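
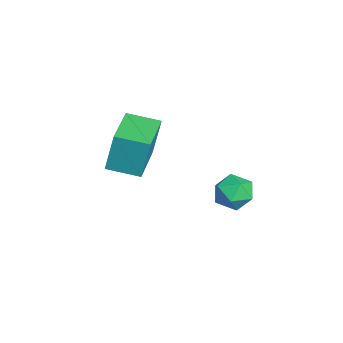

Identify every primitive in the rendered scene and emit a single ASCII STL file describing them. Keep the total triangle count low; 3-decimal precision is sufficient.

solid 
facet normal 0.035 0.995 -0.091
outer loop
vertex 3.828 2.427 -1.116
vertex 3.752 2.499 -0.355
vertex 4.451 2.446 -0.668
endloop
endfacet
facet normal 0.415 0.678 -0.606
outer loop
vertex 3.828 2.427 -1.116
vertex 4.451 2.446 -0.668
vertex 4.412 1.948 -1.252
endloop
endfacet
facet normal -0.024 0.246 -0.969
outer loop
vertex 3.828 2.427 -1.116
vertex 4.412 1.948 -1.252
vertex 3.689 1.694 -1.299
endloop
endfacet
facet normal -0.673 0.297 -0.677
outer loop
vertex 3.828 2.427 -1.116
vertex 3.689 1.694 -1.299
vertex 3.282 2.035 -0.745
endloop
endfacet
facet normal -0.637 0.759 -0.135
outer loop
vertex 3.828 2.427 -1.116
vertex 3.282 2.035 -0.745
vertex 3.752 2.499 -0.355
endloop
endfacet
facet normal 0.915 0.275 -0.296
outer loop
vertex 4.412 1.948 -1.252
vertex 4.451 2.446 -0.668
vertex 4.698 1.725 -0.575
endloop
endfacet
facet normal 0.300 0.788 0.537
outer loop
vertex 4.451 2.446 -0.668
vertex 3.752 2.499 -0.355
vertex 4.291 2.066 -0.021
endloop
endfacet
facet normal -0.787 0.405 0.466
outer loop
vertex 3.752 2.499 -0.355
vertex 3.282 2.035 -0.745
vertex 3.568 1.812 -0.068
endloop
endfacet
facet normal -0.845 -0.342 -0.410
outer loop
vertex 3.282 2.035 -0.745
vertex 3.689 1.694 -1.299
vertex 3.529 1.314 -0.652
endloop
endfacet
facet normal 0.206 -0.424 -0.882
outer loop
vertex 3.689 1.694 -1.299
vertex 4.412 1.948 -1.252
vertex 4.228 1.261 -0.965
endloop
endfacet
facet normal 0.673 -0.297 0.677
outer loop
vertex 4.152 1.333 -0.204
vertex 4.698 1.725 -0.575
vertex 4.291 2.066 -0.021
endloop
endfacet
facet normal 0.024 -0.246 0.969
outer loop
vertex 4.152 1.333 -0.204
vertex 4.291 2.066 -0.021
vertex 3.568 1.812 -0.068
endloop
endfacet
facet normal -0.415 -0.678 0.606
outer loop
vertex 4.152 1.333 -0.204
vertex 3.568 1.812 -0.068
vertex 3.529 1.314 -0.652
endloop
endfacet
facet normal -0.035 -0.995 0.091
outer loop
vertex 4.152 1.333 -0.204
vertex 3.529 1.314 -0.652
vertex 4.228 1.261 -0.965
endloop
endfacet
facet normal 0.637 -0.759 0.135
outer loop
vertex 4.152 1.333 -0.204
vertex 4.228 1.261 -0.965
vertex 4.698 1.725 -0.575
endloop
endfacet
facet normal 0.845 0.342 0.410
outer loop
vertex 4.291 2.066 -0.021
vertex 4.698 1.725 -0.575
vertex 4.451 2.446 -0.668
endloop
endfacet
facet normal -0.206 0.424 0.882
outer loop
vertex 3.568 1.812 -0.068
vertex 4.291 2.066 -0.021
vertex 3.752 2.499 -0.355
endloop
endfacet
facet normal -0.915 -0.275 0.296
outer loop
vertex 3.529 1.314 -0.652
vertex 3.568 1.812 -0.068
vertex 3.282 2.035 -0.745
endloop
endfacet
facet normal -0.300 -0.788 -0.537
outer loop
vertex 4.228 1.261 -0.965
vertex 3.529 1.314 -0.652
vertex 3.689 1.694 -1.299
endloop
endfacet
facet normal 0.787 -0.405 -0.466
outer loop
vertex 4.698 1.725 -0.575
vertex 4.228 1.261 -0.965
vertex 4.412 1.948 -1.252
endloop
endfacet
facet normal -0.970 0.228 -0.085
outer loop
vertex -0.946 -1.491 -0.068
vertex -0.636 -0.262 -0.307
vertex -0.883 -1.817 -1.664
endloop
endfacet
facet normal -0.240 -0.953 0.185
outer loop
vertex 1.076 -2.278 -1.493
vertex -0.946 -1.491 -0.068
vertex -0.883 -1.817 -1.664
endloop
endfacet
facet normal -0.970 0.228 -0.085
outer loop
vertex -0.883 -1.817 -1.664
vertex -0.636 -0.262 -0.307
vertex -0.573 -0.588 -1.903
endloop
endfacet
facet normal 0.038 -0.200 -0.979
outer loop
vertex -0.573 -0.588 -1.903
vertex 1.076 -2.278 -1.493
vertex -0.883 -1.817 -1.664
endloop
endfacet
facet normal -0.038 0.200 0.979
outer loop
vertex -0.946 -1.491 -0.068
vertex 1.323 -0.723 -0.136
vertex -0.636 -0.262 -0.307
endloop
endfacet
facet normal -0.240 -0.953 0.185
outer loop
vertex 1.013 -1.952 0.103
vertex -0.946 -1.491 -0.068
vertex 1.076 -2.278 -1.493
endloop
endfacet
facet normal -0.038 0.200 0.979
outer loop
vertex 1.013 -1.952 0.103
vertex 1.323 -0.723 -0.136
vertex -0.946 -1.491 -0.068
endloop
endfacet
facet normal 0.240 0.953 -0.185
outer loop
vertex -0.636 -0.262 -0.307
vertex 1.323 -0.723 -0.136
vertex -0.573 -0.588 -1.903
endloop
endfacet
facet normal 0.038 -0.200 -0.979
outer loop
vertex 1.386 -1.049 -1.732
vertex 1.076 -2.278 -1.493
vertex -0.573 -0.588 -1.903
endloop
endfacet
facet normal 0.240 0.953 -0.185
outer loop
vertex -0.573 -0.588 -1.903
vertex 1.323 -0.723 -0.136
vertex 1.386 -1.049 -1.732
endloop
endfacet
facet normal 0.970 -0.228 0.085
outer loop
vertex 1.386 -1.049 -1.732
vertex 1.013 -1.952 0.103
vertex 1.076 -2.278 -1.493
endloop
endfacet
facet normal 0.970 -0.228 0.085
outer loop
vertex 1.323 -0.723 -0.136
vertex 1.013 -1.952 0.103
vertex 1.386 -1.049 -1.732
endloop
endfacet

endsolid


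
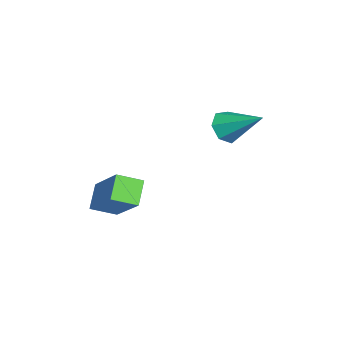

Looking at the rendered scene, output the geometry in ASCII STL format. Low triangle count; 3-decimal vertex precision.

solid 
facet normal -0.385 -0.745 -0.545
outer loop
vertex -1.412 3.015 1.16
vertex -1.787 3.394 0.907
vertex -1.245 3.241 0.733
endloop
endfacet
facet normal 0.943 -0.211 0.257
outer loop
vertex -1.412 3.015 1.16
vertex -1.245 3.241 0.733
vertex -1.233 4.466 1.693
endloop
endfacet
facet normal -0.385 -0.745 -0.545
outer loop
vertex -1.245 3.241 0.733
vertex -1.787 3.394 0.907
vertex -1.486 3.582 0.437
endloop
endfacet
facet normal 0.878 0.290 -0.381
outer loop
vertex -1.245 3.241 0.733
vertex -1.486 3.582 0.437
vertex -1.233 4.466 1.693
endloop
endfacet
facet normal -0.386 -0.745 -0.545
outer loop
vertex -1.486 3.582 0.437
vertex -1.787 3.394 0.907
vertex -1.954 3.782 0.495
endloop
endfacet
facet normal 0.254 0.766 -0.590
outer loop
vertex -1.486 3.582 0.437
vertex -1.954 3.782 0.495
vertex -1.233 4.466 1.693
endloop
endfacet
facet normal -0.386 -0.745 -0.545
outer loop
vertex -1.954 3.782 0.495
vertex -1.787 3.394 0.907
vertex -2.296 3.689 0.864
endloop
endfacet
facet normal -0.463 0.860 -0.212
outer loop
vertex -1.954 3.782 0.495
vertex -2.296 3.689 0.864
vertex -1.233 4.466 1.693
endloop
endfacet
facet normal -0.385 -0.745 -0.545
outer loop
vertex -2.296 3.689 0.864
vertex -1.787 3.394 0.907
vertex -2.256 3.374 1.266
endloop
endfacet
facet normal -0.729 0.501 0.465
outer loop
vertex -2.296 3.689 0.864
vertex -2.256 3.374 1.266
vertex -1.233 4.466 1.693
endloop
endfacet
facet normal -0.386 -0.744 -0.545
outer loop
vertex -2.256 3.374 1.266
vertex -1.787 3.394 0.907
vertex -1.862 3.074 1.397
endloop
endfacet
facet normal -0.345 -0.044 0.938
outer loop
vertex -2.256 3.374 1.266
vertex -1.862 3.074 1.397
vertex -1.233 4.466 1.693
endloop
endfacet
facet normal -0.385 -0.745 -0.545
outer loop
vertex -1.862 3.074 1.397
vertex -1.787 3.394 0.907
vertex -1.412 3.015 1.16
endloop
endfacet
facet normal 0.398 -0.359 0.844
outer loop
vertex -1.862 3.074 1.397
vertex -1.412 3.015 1.16
vertex -1.233 4.466 1.693
endloop
endfacet
facet normal -0.597 -0.463 -0.655
outer loop
vertex -0.521 -0.154 -0.995
vertex -0.741 0.58 -1.313
vertex 0.153 -0.203 -1.575
endloop
endfacet
facet normal 0.266 -0.885 0.383
outer loop
vertex 1.161 0.58 -0.467
vertex -0.521 -0.154 -0.995
vertex 0.153 -0.203 -1.575
endloop
endfacet
facet normal -0.597 -0.462 -0.656
outer loop
vertex 0.153 -0.203 -1.575
vertex -0.741 0.58 -1.313
vertex -0.067 0.532 -1.893
endloop
endfacet
facet normal 0.758 -0.055 -0.651
outer loop
vertex -0.067 0.532 -1.893
vertex 1.161 0.58 -0.467
vertex 0.153 -0.203 -1.575
endloop
endfacet
facet normal -0.758 0.055 0.650
outer loop
vertex -0.521 -0.154 -0.995
vertex 0.267 1.363 -0.205
vertex -0.741 0.58 -1.313
endloop
endfacet
facet normal 0.266 -0.885 0.382
outer loop
vertex 0.487 0.628 0.113
vertex -0.521 -0.154 -0.995
vertex 1.161 0.58 -0.467
endloop
endfacet
facet normal -0.758 0.055 0.651
outer loop
vertex 0.487 0.628 0.113
vertex 0.267 1.363 -0.205
vertex -0.521 -0.154 -0.995
endloop
endfacet
facet normal -0.266 0.885 -0.383
outer loop
vertex -0.741 0.58 -1.313
vertex 0.267 1.363 -0.205
vertex -0.067 0.532 -1.893
endloop
endfacet
facet normal 0.758 -0.055 -0.651
outer loop
vertex 0.941 1.314 -0.785
vertex 1.161 0.58 -0.467
vertex -0.067 0.532 -1.893
endloop
endfacet
facet normal -0.265 0.885 -0.383
outer loop
vertex -0.067 0.532 -1.893
vertex 0.267 1.363 -0.205
vertex 0.941 1.314 -0.785
endloop
endfacet
facet normal 0.597 0.463 0.655
outer loop
vertex 0.941 1.314 -0.785
vertex 0.487 0.628 0.113
vertex 1.161 0.58 -0.467
endloop
endfacet
facet normal 0.597 0.462 0.655
outer loop
vertex 0.267 1.363 -0.205
vertex 0.487 0.628 0.113
vertex 0.941 1.314 -0.785
endloop
endfacet

endsolid


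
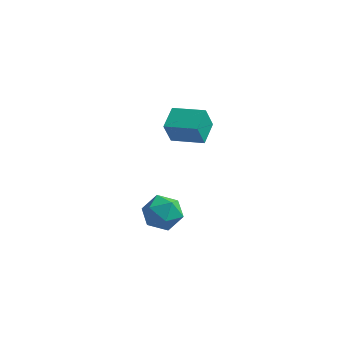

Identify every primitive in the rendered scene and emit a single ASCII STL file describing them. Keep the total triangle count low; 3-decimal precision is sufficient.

solid 
facet normal -0.985 0.043 -0.169
outer loop
vertex 1.064 2.295 -0.888
vertex 1.046 3.817 -0.395
vertex 1.335 2.771 -2.348
endloop
endfacet
facet normal 0.011 -0.951 -0.308
outer loop
vertex 3.334 2.683 -2.005
vertex 1.064 2.295 -0.888
vertex 1.335 2.771 -2.348
endloop
endfacet
facet normal -0.985 0.044 -0.169
outer loop
vertex 1.335 2.771 -2.348
vertex 1.046 3.817 -0.395
vertex 1.318 4.293 -1.855
endloop
endfacet
facet normal 0.174 0.305 -0.936
outer loop
vertex 1.318 4.293 -1.855
vertex 3.334 2.683 -2.005
vertex 1.335 2.771 -2.348
endloop
endfacet
facet normal -0.174 -0.305 0.936
outer loop
vertex 1.064 2.295 -0.888
vertex 3.045 3.729 -0.052
vertex 1.046 3.817 -0.395
endloop
endfacet
facet normal 0.011 -0.951 -0.308
outer loop
vertex 3.062 2.207 -0.545
vertex 1.064 2.295 -0.888
vertex 3.334 2.683 -2.005
endloop
endfacet
facet normal -0.174 -0.305 0.936
outer loop
vertex 3.062 2.207 -0.545
vertex 3.045 3.729 -0.052
vertex 1.064 2.295 -0.888
endloop
endfacet
facet normal -0.011 0.951 0.308
outer loop
vertex 1.046 3.817 -0.395
vertex 3.045 3.729 -0.052
vertex 1.318 4.293 -1.855
endloop
endfacet
facet normal 0.174 0.305 -0.936
outer loop
vertex 3.316 4.205 -1.512
vertex 3.334 2.683 -2.005
vertex 1.318 4.293 -1.855
endloop
endfacet
facet normal -0.011 0.951 0.308
outer loop
vertex 1.318 4.293 -1.855
vertex 3.045 3.729 -0.052
vertex 3.316 4.205 -1.512
endloop
endfacet
facet normal 0.985 -0.043 0.169
outer loop
vertex 3.316 4.205 -1.512
vertex 3.062 2.207 -0.545
vertex 3.334 2.683 -2.005
endloop
endfacet
facet normal 0.985 -0.044 0.169
outer loop
vertex 3.045 3.729 -0.052
vertex 3.062 2.207 -0.545
vertex 3.316 4.205 -1.512
endloop
endfacet
facet normal 0.176 0.953 -0.245
outer loop
vertex 3.638 -3.103 -3.758
vertex 2.61 -2.768 -3.194
vertex 3.66 -2.803 -2.575
endloop
endfacet
facet normal 0.787 0.594 -0.165
outer loop
vertex 3.638 -3.103 -3.758
vertex 3.66 -2.803 -2.575
vertex 4.3 -3.762 -2.974
endloop
endfacet
facet normal 0.782 0.045 -0.622
outer loop
vertex 3.638 -3.103 -3.758
vertex 4.3 -3.762 -2.974
vertex 3.644 -4.32 -3.838
endloop
endfacet
facet normal 0.167 0.065 -0.984
outer loop
vertex 3.638 -3.103 -3.758
vertex 3.644 -4.32 -3.838
vertex 2.6 -3.705 -3.974
endloop
endfacet
facet normal -0.208 0.627 -0.751
outer loop
vertex 3.638 -3.103 -3.758
vertex 2.6 -3.705 -3.974
vertex 2.61 -2.768 -3.194
endloop
endfacet
facet normal 0.803 0.329 0.498
outer loop
vertex 4.3 -3.762 -2.974
vertex 3.66 -2.803 -2.575
vertex 3.68 -3.835 -1.926
endloop
endfacet
facet normal -0.187 0.911 0.368
outer loop
vertex 3.66 -2.803 -2.575
vertex 2.61 -2.768 -3.194
vertex 2.636 -3.22 -2.062
endloop
endfacet
facet normal -0.806 0.383 -0.450
outer loop
vertex 2.61 -2.768 -3.194
vertex 2.6 -3.705 -3.974
vertex 1.98 -3.778 -2.926
endloop
endfacet
facet normal -0.201 -0.524 -0.827
outer loop
vertex 2.6 -3.705 -3.974
vertex 3.644 -4.32 -3.838
vertex 2.62 -4.737 -3.325
endloop
endfacet
facet normal 0.793 -0.559 -0.241
outer loop
vertex 3.644 -4.32 -3.838
vertex 4.3 -3.762 -2.974
vertex 3.67 -4.772 -2.706
endloop
endfacet
facet normal -0.167 -0.065 0.984
outer loop
vertex 2.642 -4.437 -2.142
vertex 3.68 -3.835 -1.926
vertex 2.636 -3.22 -2.062
endloop
endfacet
facet normal -0.782 -0.045 0.622
outer loop
vertex 2.642 -4.437 -2.142
vertex 2.636 -3.22 -2.062
vertex 1.98 -3.778 -2.926
endloop
endfacet
facet normal -0.787 -0.594 0.165
outer loop
vertex 2.642 -4.437 -2.142
vertex 1.98 -3.778 -2.926
vertex 2.62 -4.737 -3.325
endloop
endfacet
facet normal -0.176 -0.953 0.245
outer loop
vertex 2.642 -4.437 -2.142
vertex 2.62 -4.737 -3.325
vertex 3.67 -4.772 -2.706
endloop
endfacet
facet normal 0.208 -0.627 0.751
outer loop
vertex 2.642 -4.437 -2.142
vertex 3.67 -4.772 -2.706
vertex 3.68 -3.835 -1.926
endloop
endfacet
facet normal 0.201 0.524 0.827
outer loop
vertex 2.636 -3.22 -2.062
vertex 3.68 -3.835 -1.926
vertex 3.66 -2.803 -2.575
endloop
endfacet
facet normal -0.793 0.559 0.241
outer loop
vertex 1.98 -3.778 -2.926
vertex 2.636 -3.22 -2.062
vertex 2.61 -2.768 -3.194
endloop
endfacet
facet normal -0.803 -0.329 -0.498
outer loop
vertex 2.62 -4.737 -3.325
vertex 1.98 -3.778 -2.926
vertex 2.6 -3.705 -3.974
endloop
endfacet
facet normal 0.187 -0.911 -0.368
outer loop
vertex 3.67 -4.772 -2.706
vertex 2.62 -4.737 -3.325
vertex 3.644 -4.32 -3.838
endloop
endfacet
facet normal 0.806 -0.383 0.450
outer loop
vertex 3.68 -3.835 -1.926
vertex 3.67 -4.772 -2.706
vertex 4.3 -3.762 -2.974
endloop
endfacet

endsolid


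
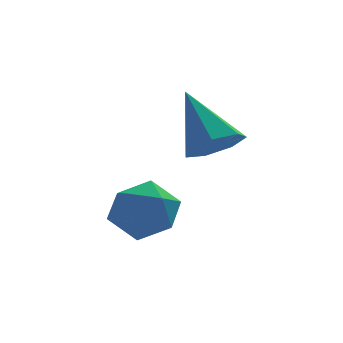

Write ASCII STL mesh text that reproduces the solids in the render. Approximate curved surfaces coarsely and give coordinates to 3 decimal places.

solid 
facet normal 0.249 -0.631 -0.734
outer loop
vertex -1.012 1.222 2.302
vertex -1.491 1.703 1.726
vertex -0.632 1.79 1.943
endloop
endfacet
facet normal 0.688 -0.002 0.725
outer loop
vertex -1.012 1.222 2.302
vertex -0.632 1.79 1.943
vertex -2.009 3.017 3.254
endloop
endfacet
facet normal 0.250 -0.631 -0.735
outer loop
vertex -0.632 1.79 1.943
vertex -1.491 1.703 1.726
vertex -0.898 2.293 1.421
endloop
endfacet
facet normal 0.755 0.620 0.213
outer loop
vertex -0.632 1.79 1.943
vertex -0.898 2.293 1.421
vertex -2.009 3.017 3.254
endloop
endfacet
facet normal 0.250 -0.631 -0.734
outer loop
vertex -0.898 2.293 1.421
vertex -1.491 1.703 1.726
vertex -1.611 2.351 1.128
endloop
endfacet
facet normal 0.185 0.947 -0.262
outer loop
vertex -0.898 2.293 1.421
vertex -1.611 2.351 1.128
vertex -2.009 3.017 3.254
endloop
endfacet
facet normal 0.249 -0.632 -0.734
outer loop
vertex -1.611 2.351 1.128
vertex -1.491 1.703 1.726
vertex -2.233 1.922 1.286
endloop
endfacet
facet normal -0.591 0.732 -0.340
outer loop
vertex -1.611 2.351 1.128
vertex -2.233 1.922 1.286
vertex -2.009 3.017 3.254
endloop
endfacet
facet normal 0.249 -0.632 -0.734
outer loop
vertex -2.233 1.922 1.286
vertex -1.491 1.703 1.726
vertex -2.296 1.328 1.776
endloop
endfacet
facet normal -0.990 0.136 0.037
outer loop
vertex -2.233 1.922 1.286
vertex -2.296 1.328 1.776
vertex -2.009 3.017 3.254
endloop
endfacet
facet normal 0.249 -0.631 -0.734
outer loop
vertex -2.296 1.328 1.776
vertex -1.491 1.703 1.726
vertex -1.753 1.016 2.228
endloop
endfacet
facet normal -0.711 -0.391 0.585
outer loop
vertex -2.296 1.328 1.776
vertex -1.753 1.016 2.228
vertex -2.009 3.017 3.254
endloop
endfacet
facet normal 0.249 -0.632 -0.734
outer loop
vertex -1.753 1.016 2.228
vertex -1.491 1.703 1.726
vertex -1.012 1.222 2.302
endloop
endfacet
facet normal 0.037 -0.452 0.891
outer loop
vertex -1.753 1.016 2.228
vertex -1.012 1.222 2.302
vertex -2.009 3.017 3.254
endloop
endfacet
facet normal -0.900 0.206 0.383
outer loop
vertex -4.469 1.115 -0.401
vertex -4.095 0.948 0.567
vertex -4.053 1.911 0.147
endloop
endfacet
facet normal -0.792 0.568 -0.224
outer loop
vertex -4.469 1.115 -0.401
vertex -4.053 1.911 0.147
vertex -3.837 1.808 -0.878
endloop
endfacet
facet normal -0.664 0.095 -0.742
outer loop
vertex -4.469 1.115 -0.401
vertex -3.837 1.808 -0.878
vertex -3.747 0.783 -1.09
endloop
endfacet
facet normal -0.692 -0.559 -0.456
outer loop
vertex -4.469 1.115 -0.401
vertex -3.747 0.783 -1.09
vertex -3.906 0.251 -0.197
endloop
endfacet
facet normal -0.838 -0.490 0.239
outer loop
vertex -4.469 1.115 -0.401
vertex -3.906 0.251 -0.197
vertex -4.095 0.948 0.567
endloop
endfacet
facet normal -0.207 0.968 -0.141
outer loop
vertex -3.837 1.808 -0.878
vertex -4.053 1.911 0.147
vertex -3.074 2.069 -0.203
endloop
endfacet
facet normal -0.382 0.383 0.841
outer loop
vertex -4.053 1.911 0.147
vertex -4.095 0.948 0.567
vertex -3.233 1.537 0.69
endloop
endfacet
facet normal -0.283 -0.742 0.607
outer loop
vertex -4.095 0.948 0.567
vertex -3.906 0.251 -0.197
vertex -3.143 0.512 0.478
endloop
endfacet
facet normal -0.047 -0.854 -0.517
outer loop
vertex -3.906 0.251 -0.197
vertex -3.747 0.783 -1.09
vertex -2.927 0.409 -0.547
endloop
endfacet
facet normal 0.001 0.203 -0.979
outer loop
vertex -3.747 0.783 -1.09
vertex -3.837 1.808 -0.878
vertex -2.885 1.372 -0.967
endloop
endfacet
facet normal 0.692 0.559 0.456
outer loop
vertex -2.511 1.205 0.001
vertex -3.074 2.069 -0.203
vertex -3.233 1.537 0.69
endloop
endfacet
facet normal 0.664 -0.095 0.742
outer loop
vertex -2.511 1.205 0.001
vertex -3.233 1.537 0.69
vertex -3.143 0.512 0.478
endloop
endfacet
facet normal 0.792 -0.568 0.224
outer loop
vertex -2.511 1.205 0.001
vertex -3.143 0.512 0.478
vertex -2.927 0.409 -0.547
endloop
endfacet
facet normal 0.900 -0.206 -0.383
outer loop
vertex -2.511 1.205 0.001
vertex -2.927 0.409 -0.547
vertex -2.885 1.372 -0.967
endloop
endfacet
facet normal 0.838 0.490 -0.239
outer loop
vertex -2.511 1.205 0.001
vertex -2.885 1.372 -0.967
vertex -3.074 2.069 -0.203
endloop
endfacet
facet normal 0.047 0.854 0.517
outer loop
vertex -3.233 1.537 0.69
vertex -3.074 2.069 -0.203
vertex -4.053 1.911 0.147
endloop
endfacet
facet normal -0.001 -0.203 0.979
outer loop
vertex -3.143 0.512 0.478
vertex -3.233 1.537 0.69
vertex -4.095 0.948 0.567
endloop
endfacet
facet normal 0.207 -0.968 0.141
outer loop
vertex -2.927 0.409 -0.547
vertex -3.143 0.512 0.478
vertex -3.906 0.251 -0.197
endloop
endfacet
facet normal 0.382 -0.383 -0.841
outer loop
vertex -2.885 1.372 -0.967
vertex -2.927 0.409 -0.547
vertex -3.747 0.783 -1.09
endloop
endfacet
facet normal 0.283 0.742 -0.607
outer loop
vertex -3.074 2.069 -0.203
vertex -2.885 1.372 -0.967
vertex -3.837 1.808 -0.878
endloop
endfacet

endsolid


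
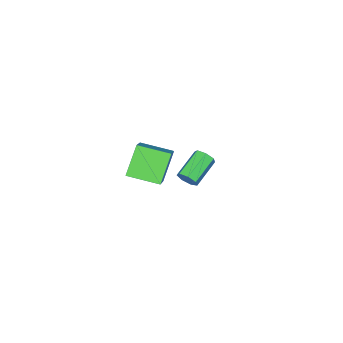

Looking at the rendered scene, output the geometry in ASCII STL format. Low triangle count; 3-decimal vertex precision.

solid 
facet normal -0.669 -0.433 -0.604
outer loop
vertex 2.2 2.232 1.655
vertex 1.53 3.716 1.333
vertex 3.293 2.432 0.302
endloop
endfacet
facet normal 0.404 -0.894 0.194
outer loop
vertex 4.67 3.324 1.547
vertex 2.2 2.232 1.655
vertex 3.293 2.432 0.302
endloop
endfacet
facet normal -0.669 -0.433 -0.604
outer loop
vertex 3.293 2.432 0.302
vertex 1.53 3.716 1.333
vertex 2.622 3.916 -0.02
endloop
endfacet
facet normal 0.624 0.115 -0.773
outer loop
vertex 2.622 3.916 -0.02
vertex 4.67 3.324 1.547
vertex 3.293 2.432 0.302
endloop
endfacet
facet normal -0.625 -0.114 0.773
outer loop
vertex 2.2 2.232 1.655
vertex 2.907 4.608 2.578
vertex 1.53 3.716 1.333
endloop
endfacet
facet normal 0.404 -0.894 0.194
outer loop
vertex 3.578 3.124 2.9
vertex 2.2 2.232 1.655
vertex 4.67 3.324 1.547
endloop
endfacet
facet normal -0.624 -0.115 0.773
outer loop
vertex 3.578 3.124 2.9
vertex 2.907 4.608 2.578
vertex 2.2 2.232 1.655
endloop
endfacet
facet normal -0.404 0.894 -0.194
outer loop
vertex 1.53 3.716 1.333
vertex 2.907 4.608 2.578
vertex 2.622 3.916 -0.02
endloop
endfacet
facet normal 0.624 0.114 -0.773
outer loop
vertex 4.0 4.808 1.225
vertex 4.67 3.324 1.547
vertex 2.622 3.916 -0.02
endloop
endfacet
facet normal -0.404 0.894 -0.194
outer loop
vertex 2.622 3.916 -0.02
vertex 2.907 4.608 2.578
vertex 4.0 4.808 1.225
endloop
endfacet
facet normal 0.669 0.433 0.604
outer loop
vertex 4.0 4.808 1.225
vertex 3.578 3.124 2.9
vertex 4.67 3.324 1.547
endloop
endfacet
facet normal 0.669 0.433 0.604
outer loop
vertex 2.907 4.608 2.578
vertex 3.578 3.124 2.9
vertex 4.0 4.808 1.225
endloop
endfacet
facet normal 0.905 0.033 -0.423
outer loop
vertex -1.288 2.454 -3.357
vertex -1.521 2.227 -3.873
vertex -1.464 2.811 -3.706
endloop
endfacet
facet normal 0.264 0.738 0.621
outer loop
vertex -1.288 2.454 -3.357
vertex -1.464 2.811 -3.706
vertex -2.847 2.4 -2.631
endloop
endfacet
facet normal 0.264 0.737 0.622
outer loop
vertex -2.847 2.4 -2.631
vertex -1.464 2.811 -3.706
vertex -3.022 2.757 -2.98
endloop
endfacet
facet normal -0.906 -0.032 0.422
outer loop
vertex -2.847 2.4 -2.631
vertex -3.022 2.757 -2.98
vertex -3.079 2.173 -3.147
endloop
endfacet
facet normal 0.906 0.032 -0.422
outer loop
vertex -1.464 2.811 -3.706
vertex -1.521 2.227 -3.873
vertex -1.682 2.728 -4.181
endloop
endfacet
facet normal -0.094 0.987 -0.129
outer loop
vertex -1.464 2.811 -3.706
vertex -1.682 2.728 -4.181
vertex -3.022 2.757 -2.98
endloop
endfacet
facet normal -0.094 0.987 -0.129
outer loop
vertex -3.022 2.757 -2.98
vertex -1.682 2.728 -4.181
vertex -3.24 2.674 -3.455
endloop
endfacet
facet normal -0.906 -0.032 0.422
outer loop
vertex -3.022 2.757 -2.98
vertex -3.24 2.674 -3.455
vertex -3.079 2.173 -3.147
endloop
endfacet
facet normal 0.906 0.032 -0.422
outer loop
vertex -1.682 2.728 -4.181
vertex -1.521 2.227 -3.873
vertex -1.779 2.268 -4.424
endloop
endfacet
facet normal -0.381 0.493 -0.782
outer loop
vertex -1.682 2.728 -4.181
vertex -1.779 2.268 -4.424
vertex -3.24 2.674 -3.455
endloop
endfacet
facet normal -0.381 0.493 -0.782
outer loop
vertex -3.24 2.674 -3.455
vertex -1.779 2.268 -4.424
vertex -3.337 2.214 -3.698
endloop
endfacet
facet normal -0.906 -0.032 0.422
outer loop
vertex -3.24 2.674 -3.455
vertex -3.337 2.214 -3.698
vertex -3.079 2.173 -3.147
endloop
endfacet
facet normal 0.906 0.031 -0.422
outer loop
vertex -1.779 2.268 -4.424
vertex -1.521 2.227 -3.873
vertex -1.682 1.777 -4.252
endloop
endfacet
facet normal -0.381 -0.372 -0.846
outer loop
vertex -1.779 2.268 -4.424
vertex -1.682 1.777 -4.252
vertex -3.337 2.214 -3.698
endloop
endfacet
facet normal -0.381 -0.372 -0.846
outer loop
vertex -3.337 2.214 -3.698
vertex -1.682 1.777 -4.252
vertex -3.24 1.723 -3.526
endloop
endfacet
facet normal -0.906 -0.031 0.422
outer loop
vertex -3.337 2.214 -3.698
vertex -3.24 1.723 -3.526
vertex -3.079 2.173 -3.147
endloop
endfacet
facet normal 0.905 0.032 -0.423
outer loop
vertex -1.682 1.777 -4.252
vertex -1.521 2.227 -3.873
vertex -1.463 1.625 -3.795
endloop
endfacet
facet normal -0.094 -0.957 -0.273
outer loop
vertex -1.682 1.777 -4.252
vertex -1.463 1.625 -3.795
vertex -3.24 1.723 -3.526
endloop
endfacet
facet normal -0.094 -0.957 -0.273
outer loop
vertex -3.24 1.723 -3.526
vertex -1.463 1.625 -3.795
vertex -3.022 1.571 -3.069
endloop
endfacet
facet normal -0.906 -0.031 0.422
outer loop
vertex -3.24 1.723 -3.526
vertex -3.022 1.571 -3.069
vertex -3.079 2.173 -3.147
endloop
endfacet
facet normal 0.906 0.033 -0.422
outer loop
vertex -1.463 1.625 -3.795
vertex -1.521 2.227 -3.873
vertex -1.288 1.926 -3.396
endloop
endfacet
facet normal 0.263 -0.822 0.505
outer loop
vertex -1.463 1.625 -3.795
vertex -1.288 1.926 -3.396
vertex -3.022 1.571 -3.069
endloop
endfacet
facet normal 0.263 -0.822 0.504
outer loop
vertex -3.022 1.571 -3.069
vertex -1.288 1.926 -3.396
vertex -2.846 1.872 -2.67
endloop
endfacet
facet normal -0.906 -0.031 0.423
outer loop
vertex -3.022 1.571 -3.069
vertex -2.846 1.872 -2.67
vertex -3.079 2.173 -3.147
endloop
endfacet
facet normal 0.906 0.031 -0.423
outer loop
vertex -1.288 1.926 -3.396
vertex -1.521 2.227 -3.873
vertex -1.288 2.454 -3.357
endloop
endfacet
facet normal 0.423 -0.067 0.904
outer loop
vertex -1.288 1.926 -3.396
vertex -1.288 2.454 -3.357
vertex -2.846 1.872 -2.67
endloop
endfacet
facet normal 0.423 -0.066 0.904
outer loop
vertex -2.846 1.872 -2.67
vertex -1.288 2.454 -3.357
vertex -2.847 2.4 -2.631
endloop
endfacet
facet normal -0.906 -0.033 0.422
outer loop
vertex -2.846 1.872 -2.67
vertex -2.847 2.4 -2.631
vertex -3.079 2.173 -3.147
endloop
endfacet

endsolid


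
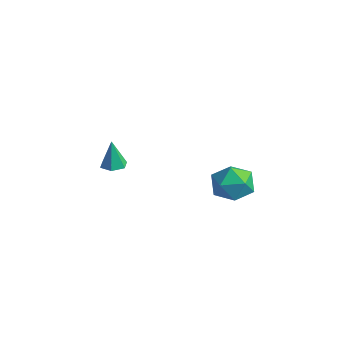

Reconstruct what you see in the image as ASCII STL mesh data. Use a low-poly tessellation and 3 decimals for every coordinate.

solid 
facet normal 0.050 0.027 -0.998
outer loop
vertex -0.577 -1.512 -1.418
vertex -0.988 -1.162 -1.429
vertex -0.481 -0.981 -1.399
endloop
endfacet
facet normal 0.906 -0.178 0.384
outer loop
vertex -0.577 -1.512 -1.418
vertex -0.481 -0.981 -1.399
vertex -1.052 -1.198 -0.151
endloop
endfacet
facet normal 0.050 0.027 -0.998
outer loop
vertex -0.481 -0.981 -1.399
vertex -0.988 -1.162 -1.429
vertex -0.892 -0.631 -1.41
endloop
endfacet
facet normal 0.590 0.705 0.393
outer loop
vertex -0.481 -0.981 -1.399
vertex -0.892 -0.631 -1.41
vertex -1.052 -1.198 -0.151
endloop
endfacet
facet normal 0.049 0.027 -0.998
outer loop
vertex -0.892 -0.631 -1.41
vertex -0.988 -1.162 -1.429
vertex -1.4 -0.813 -1.44
endloop
endfacet
facet normal -0.334 0.875 0.351
outer loop
vertex -0.892 -0.631 -1.41
vertex -1.4 -0.813 -1.44
vertex -1.052 -1.198 -0.151
endloop
endfacet
facet normal 0.049 0.027 -0.998
outer loop
vertex -1.4 -0.813 -1.44
vertex -0.988 -1.162 -1.429
vertex -1.496 -1.344 -1.459
endloop
endfacet
facet normal -0.940 0.159 0.301
outer loop
vertex -1.4 -0.813 -1.44
vertex -1.496 -1.344 -1.459
vertex -1.052 -1.198 -0.151
endloop
endfacet
facet normal 0.049 0.027 -0.998
outer loop
vertex -1.496 -1.344 -1.459
vertex -0.988 -1.162 -1.429
vertex -1.084 -1.693 -1.448
endloop
endfacet
facet normal -0.623 -0.726 0.292
outer loop
vertex -1.496 -1.344 -1.459
vertex -1.084 -1.693 -1.448
vertex -1.052 -1.198 -0.151
endloop
endfacet
facet normal 0.050 0.027 -0.998
outer loop
vertex -1.084 -1.693 -1.448
vertex -0.988 -1.162 -1.429
vertex -0.577 -1.512 -1.418
endloop
endfacet
facet normal 0.299 -0.894 0.334
outer loop
vertex -1.084 -1.693 -1.448
vertex -0.577 -1.512 -1.418
vertex -1.052 -1.198 -0.151
endloop
endfacet
facet normal -0.982 -0.092 0.164
outer loop
vertex 3.169 0.884 -0.87
vertex 3.338 0.365 -0.149
vertex 3.27 1.262 -0.055
endloop
endfacet
facet normal -0.833 0.534 -0.144
outer loop
vertex 3.169 0.884 -0.87
vertex 3.27 1.262 -0.055
vertex 3.644 1.649 -0.782
endloop
endfacet
facet normal -0.505 0.401 -0.764
outer loop
vertex 3.169 0.884 -0.87
vertex 3.644 1.649 -0.782
vertex 3.943 0.991 -1.325
endloop
endfacet
facet normal -0.451 -0.306 -0.839
outer loop
vertex 3.169 0.884 -0.87
vertex 3.943 0.991 -1.325
vertex 3.754 0.198 -0.934
endloop
endfacet
facet normal -0.746 -0.611 -0.265
outer loop
vertex 3.169 0.884 -0.87
vertex 3.754 0.198 -0.934
vertex 3.338 0.365 -0.149
endloop
endfacet
facet normal -0.376 0.884 0.277
outer loop
vertex 3.644 1.649 -0.782
vertex 3.27 1.262 -0.055
vertex 4.106 1.602 -0.006
endloop
endfacet
facet normal -0.617 -0.128 0.776
outer loop
vertex 3.27 1.262 -0.055
vertex 3.338 0.365 -0.149
vertex 3.917 0.809 0.385
endloop
endfacet
facet normal -0.235 -0.969 0.081
outer loop
vertex 3.338 0.365 -0.149
vertex 3.754 0.198 -0.934
vertex 4.216 0.151 -0.158
endloop
endfacet
facet normal 0.243 -0.475 -0.846
outer loop
vertex 3.754 0.198 -0.934
vertex 3.943 0.991 -1.325
vertex 4.59 0.538 -0.885
endloop
endfacet
facet normal 0.156 0.670 -0.726
outer loop
vertex 3.943 0.991 -1.325
vertex 3.644 1.649 -0.782
vertex 4.522 1.435 -0.791
endloop
endfacet
facet normal 0.451 0.306 0.839
outer loop
vertex 4.691 0.916 -0.07
vertex 4.106 1.602 -0.006
vertex 3.917 0.809 0.385
endloop
endfacet
facet normal 0.505 -0.401 0.764
outer loop
vertex 4.691 0.916 -0.07
vertex 3.917 0.809 0.385
vertex 4.216 0.151 -0.158
endloop
endfacet
facet normal 0.833 -0.534 0.144
outer loop
vertex 4.691 0.916 -0.07
vertex 4.216 0.151 -0.158
vertex 4.59 0.538 -0.885
endloop
endfacet
facet normal 0.982 0.092 -0.164
outer loop
vertex 4.691 0.916 -0.07
vertex 4.59 0.538 -0.885
vertex 4.522 1.435 -0.791
endloop
endfacet
facet normal 0.746 0.611 0.265
outer loop
vertex 4.691 0.916 -0.07
vertex 4.522 1.435 -0.791
vertex 4.106 1.602 -0.006
endloop
endfacet
facet normal -0.243 0.475 0.846
outer loop
vertex 3.917 0.809 0.385
vertex 4.106 1.602 -0.006
vertex 3.27 1.262 -0.055
endloop
endfacet
facet normal -0.156 -0.670 0.726
outer loop
vertex 4.216 0.151 -0.158
vertex 3.917 0.809 0.385
vertex 3.338 0.365 -0.149
endloop
endfacet
facet normal 0.376 -0.884 -0.277
outer loop
vertex 4.59 0.538 -0.885
vertex 4.216 0.151 -0.158
vertex 3.754 0.198 -0.934
endloop
endfacet
facet normal 0.617 0.128 -0.776
outer loop
vertex 4.522 1.435 -0.791
vertex 4.59 0.538 -0.885
vertex 3.943 0.991 -1.325
endloop
endfacet
facet normal 0.235 0.969 -0.081
outer loop
vertex 4.106 1.602 -0.006
vertex 4.522 1.435 -0.791
vertex 3.644 1.649 -0.782
endloop
endfacet

endsolid


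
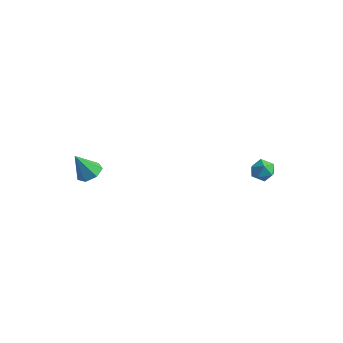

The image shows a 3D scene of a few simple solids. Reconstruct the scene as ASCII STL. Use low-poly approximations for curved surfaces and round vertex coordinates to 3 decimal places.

solid 
facet normal 0.398 0.264 -0.879
outer loop
vertex -3.086 -2.226 -1.741
vertex -3.613 -2.527 -2.07
vertex -3.559 -1.875 -1.85
endloop
endfacet
facet normal 0.263 0.591 0.762
outer loop
vertex -3.086 -2.226 -1.741
vertex -3.559 -1.875 -1.85
vertex -4.167 -2.893 -0.85
endloop
endfacet
facet normal 0.399 0.263 -0.878
outer loop
vertex -3.559 -1.875 -1.85
vertex -3.613 -2.527 -2.07
vertex -4.072 -2.015 -2.125
endloop
endfacet
facet normal -0.461 0.747 0.480
outer loop
vertex -3.559 -1.875 -1.85
vertex -4.072 -2.015 -2.125
vertex -4.167 -2.893 -0.85
endloop
endfacet
facet normal 0.400 0.264 -0.878
outer loop
vertex -4.072 -2.015 -2.125
vertex -3.613 -2.527 -2.07
vertex -4.239 -2.54 -2.359
endloop
endfacet
facet normal -0.960 0.258 0.106
outer loop
vertex -4.072 -2.015 -2.125
vertex -4.239 -2.54 -2.359
vertex -4.167 -2.893 -0.85
endloop
endfacet
facet normal 0.400 0.263 -0.878
outer loop
vertex -4.239 -2.54 -2.359
vertex -3.613 -2.527 -2.07
vertex -3.935 -3.055 -2.375
endloop
endfacet
facet normal -0.860 -0.505 -0.077
outer loop
vertex -4.239 -2.54 -2.359
vertex -3.935 -3.055 -2.375
vertex -4.167 -2.893 -0.85
endloop
endfacet
facet normal 0.399 0.264 -0.878
outer loop
vertex -3.935 -3.055 -2.375
vertex -3.613 -2.527 -2.07
vertex -3.388 -3.173 -2.162
endloop
endfacet
facet normal -0.235 -0.970 0.067
outer loop
vertex -3.935 -3.055 -2.375
vertex -3.388 -3.173 -2.162
vertex -4.167 -2.893 -0.85
endloop
endfacet
facet normal 0.399 0.264 -0.878
outer loop
vertex -3.388 -3.173 -2.162
vertex -3.613 -2.527 -2.07
vertex -3.01 -2.803 -1.879
endloop
endfacet
facet normal 0.445 -0.785 0.432
outer loop
vertex -3.388 -3.173 -2.162
vertex -3.01 -2.803 -1.879
vertex -4.167 -2.893 -0.85
endloop
endfacet
facet normal 0.399 0.263 -0.879
outer loop
vertex -3.01 -2.803 -1.879
vertex -3.613 -2.527 -2.07
vertex -3.086 -2.226 -1.741
endloop
endfacet
facet normal 0.666 -0.089 0.741
outer loop
vertex -3.01 -2.803 -1.879
vertex -3.086 -2.226 -1.741
vertex -4.167 -2.893 -0.85
endloop
endfacet
facet normal -0.304 -0.230 0.925
outer loop
vertex 2.68 2.398 -1.702
vertex 2.54 1.782 -1.901
vertex 3.143 1.926 -1.667
endloop
endfacet
facet normal 0.205 0.271 0.940
outer loop
vertex 2.68 2.398 -1.702
vertex 3.143 1.926 -1.667
vertex 3.304 2.533 -1.877
endloop
endfacet
facet normal -0.023 0.829 0.558
outer loop
vertex 2.68 2.398 -1.702
vertex 3.304 2.533 -1.877
vertex 2.801 2.764 -2.241
endloop
endfacet
facet normal -0.672 0.674 0.307
outer loop
vertex 2.68 2.398 -1.702
vertex 2.801 2.764 -2.241
vertex 2.329 2.3 -2.256
endloop
endfacet
facet normal -0.846 0.020 0.533
outer loop
vertex 2.68 2.398 -1.702
vertex 2.329 2.3 -2.256
vertex 2.54 1.782 -1.901
endloop
endfacet
facet normal 0.785 0.006 0.620
outer loop
vertex 3.304 2.533 -1.877
vertex 3.143 1.926 -1.667
vertex 3.551 2.0 -2.184
endloop
endfacet
facet normal -0.039 -0.804 0.594
outer loop
vertex 3.143 1.926 -1.667
vertex 2.54 1.782 -1.901
vertex 3.079 1.536 -2.199
endloop
endfacet
facet normal -0.915 -0.401 -0.041
outer loop
vertex 2.54 1.782 -1.901
vertex 2.329 2.3 -2.256
vertex 2.576 1.767 -2.563
endloop
endfacet
facet normal -0.634 0.658 -0.406
outer loop
vertex 2.329 2.3 -2.256
vertex 2.801 2.764 -2.241
vertex 2.737 2.374 -2.773
endloop
endfacet
facet normal 0.416 0.909 0.002
outer loop
vertex 2.801 2.764 -2.241
vertex 3.304 2.533 -1.877
vertex 3.34 2.518 -2.539
endloop
endfacet
facet normal 0.672 -0.674 -0.307
outer loop
vertex 3.2 1.902 -2.738
vertex 3.551 2.0 -2.184
vertex 3.079 1.536 -2.199
endloop
endfacet
facet normal 0.023 -0.829 -0.558
outer loop
vertex 3.2 1.902 -2.738
vertex 3.079 1.536 -2.199
vertex 2.576 1.767 -2.563
endloop
endfacet
facet normal -0.205 -0.271 -0.940
outer loop
vertex 3.2 1.902 -2.738
vertex 2.576 1.767 -2.563
vertex 2.737 2.374 -2.773
endloop
endfacet
facet normal 0.304 0.230 -0.925
outer loop
vertex 3.2 1.902 -2.738
vertex 2.737 2.374 -2.773
vertex 3.34 2.518 -2.539
endloop
endfacet
facet normal 0.846 -0.020 -0.533
outer loop
vertex 3.2 1.902 -2.738
vertex 3.34 2.518 -2.539
vertex 3.551 2.0 -2.184
endloop
endfacet
facet normal 0.634 -0.658 0.406
outer loop
vertex 3.079 1.536 -2.199
vertex 3.551 2.0 -2.184
vertex 3.143 1.926 -1.667
endloop
endfacet
facet normal -0.416 -0.909 -0.002
outer loop
vertex 2.576 1.767 -2.563
vertex 3.079 1.536 -2.199
vertex 2.54 1.782 -1.901
endloop
endfacet
facet normal -0.785 -0.006 -0.620
outer loop
vertex 2.737 2.374 -2.773
vertex 2.576 1.767 -2.563
vertex 2.329 2.3 -2.256
endloop
endfacet
facet normal 0.039 0.804 -0.594
outer loop
vertex 3.34 2.518 -2.539
vertex 2.737 2.374 -2.773
vertex 2.801 2.764 -2.241
endloop
endfacet
facet normal 0.915 0.401 0.041
outer loop
vertex 3.551 2.0 -2.184
vertex 3.34 2.518 -2.539
vertex 3.304 2.533 -1.877
endloop
endfacet

endsolid


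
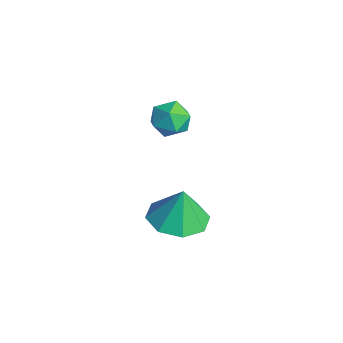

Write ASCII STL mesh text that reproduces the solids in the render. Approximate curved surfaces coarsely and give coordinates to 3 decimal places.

solid 
facet normal -0.045 -0.121 -0.992
outer loop
vertex 2.272 -4.064 -3.139
vertex 1.76 -3.208 -3.22
vertex 2.729 -3.457 -3.234
endloop
endfacet
facet normal 0.678 -0.416 0.606
outer loop
vertex 2.272 -4.064 -3.139
vertex 2.729 -3.457 -3.234
vertex 1.82 -3.052 -1.94
endloop
endfacet
facet normal -0.046 -0.121 -0.992
outer loop
vertex 2.729 -3.457 -3.234
vertex 1.76 -3.208 -3.22
vertex 2.618 -2.705 -3.321
endloop
endfacet
facet normal 0.830 0.183 0.526
outer loop
vertex 2.729 -3.457 -3.234
vertex 2.618 -2.705 -3.321
vertex 1.82 -3.052 -1.94
endloop
endfacet
facet normal -0.045 -0.122 -0.992
outer loop
vertex 2.618 -2.705 -3.321
vertex 1.76 -3.208 -3.22
vertex 2.005 -2.247 -3.349
endloop
endfacet
facet normal 0.512 0.715 0.476
outer loop
vertex 2.618 -2.705 -3.321
vertex 2.005 -2.247 -3.349
vertex 1.82 -3.052 -1.94
endloop
endfacet
facet normal -0.047 -0.121 -0.992
outer loop
vertex 2.005 -2.247 -3.349
vertex 1.76 -3.208 -3.22
vertex 1.249 -2.353 -3.3
endloop
endfacet
facet normal -0.091 0.870 0.485
outer loop
vertex 2.005 -2.247 -3.349
vertex 1.249 -2.353 -3.3
vertex 1.82 -3.052 -1.94
endloop
endfacet
facet normal -0.046 -0.120 -0.992
outer loop
vertex 1.249 -2.353 -3.3
vertex 1.76 -3.208 -3.22
vertex 0.792 -2.959 -3.205
endloop
endfacet
facet normal -0.624 0.557 0.548
outer loop
vertex 1.249 -2.353 -3.3
vertex 0.792 -2.959 -3.205
vertex 1.82 -3.052 -1.94
endloop
endfacet
facet normal -0.047 -0.121 -0.992
outer loop
vertex 0.792 -2.959 -3.205
vertex 1.76 -3.208 -3.22
vertex 0.902 -3.712 -3.118
endloop
endfacet
facet normal -0.777 -0.041 0.628
outer loop
vertex 0.792 -2.959 -3.205
vertex 0.902 -3.712 -3.118
vertex 1.82 -3.052 -1.94
endloop
endfacet
facet normal -0.047 -0.121 -0.992
outer loop
vertex 0.902 -3.712 -3.118
vertex 1.76 -3.208 -3.22
vertex 1.515 -4.169 -3.091
endloop
endfacet
facet normal -0.458 -0.574 0.679
outer loop
vertex 0.902 -3.712 -3.118
vertex 1.515 -4.169 -3.091
vertex 1.82 -3.052 -1.94
endloop
endfacet
facet normal -0.046 -0.121 -0.992
outer loop
vertex 1.515 -4.169 -3.091
vertex 1.76 -3.208 -3.22
vertex 2.272 -4.064 -3.139
endloop
endfacet
facet normal 0.144 -0.729 0.669
outer loop
vertex 1.515 -4.169 -3.091
vertex 2.272 -4.064 -3.139
vertex 1.82 -3.052 -1.94
endloop
endfacet
facet normal -0.030 0.869 0.495
outer loop
vertex 0.977 -2.567 1.012
vertex 0.965 -2.916 1.624
vertex 1.581 -2.731 1.336
endloop
endfacet
facet normal 0.320 0.940 -0.121
outer loop
vertex 0.977 -2.567 1.012
vertex 1.581 -2.731 1.336
vertex 1.525 -2.802 0.637
endloop
endfacet
facet normal -0.122 0.751 -0.649
outer loop
vertex 0.977 -2.567 1.012
vertex 1.525 -2.802 0.637
vertex 0.875 -3.032 0.493
endloop
endfacet
facet normal -0.745 0.563 -0.358
outer loop
vertex 0.977 -2.567 1.012
vertex 0.875 -3.032 0.493
vertex 0.529 -3.102 1.103
endloop
endfacet
facet normal -0.688 0.636 0.349
outer loop
vertex 0.977 -2.567 1.012
vertex 0.529 -3.102 1.103
vertex 0.965 -2.916 1.624
endloop
endfacet
facet normal 0.869 0.480 -0.118
outer loop
vertex 1.525 -2.802 0.637
vertex 1.581 -2.731 1.336
vertex 1.851 -3.298 1.017
endloop
endfacet
facet normal 0.302 0.366 0.880
outer loop
vertex 1.581 -2.731 1.336
vertex 0.965 -2.916 1.624
vertex 1.505 -3.368 1.627
endloop
endfacet
facet normal -0.765 -0.010 0.644
outer loop
vertex 0.965 -2.916 1.624
vertex 0.529 -3.102 1.103
vertex 0.855 -3.598 1.483
endloop
endfacet
facet normal -0.857 -0.126 -0.500
outer loop
vertex 0.529 -3.102 1.103
vertex 0.875 -3.032 0.493
vertex 0.799 -3.669 0.784
endloop
endfacet
facet normal 0.153 0.176 -0.972
outer loop
vertex 0.875 -3.032 0.493
vertex 1.525 -2.802 0.637
vertex 1.415 -3.484 0.496
endloop
endfacet
facet normal 0.745 -0.563 0.358
outer loop
vertex 1.403 -3.833 1.108
vertex 1.851 -3.298 1.017
vertex 1.505 -3.368 1.627
endloop
endfacet
facet normal 0.122 -0.751 0.649
outer loop
vertex 1.403 -3.833 1.108
vertex 1.505 -3.368 1.627
vertex 0.855 -3.598 1.483
endloop
endfacet
facet normal -0.320 -0.940 0.121
outer loop
vertex 1.403 -3.833 1.108
vertex 0.855 -3.598 1.483
vertex 0.799 -3.669 0.784
endloop
endfacet
facet normal 0.030 -0.869 -0.495
outer loop
vertex 1.403 -3.833 1.108
vertex 0.799 -3.669 0.784
vertex 1.415 -3.484 0.496
endloop
endfacet
facet normal 0.688 -0.636 -0.349
outer loop
vertex 1.403 -3.833 1.108
vertex 1.415 -3.484 0.496
vertex 1.851 -3.298 1.017
endloop
endfacet
facet normal 0.857 0.126 0.500
outer loop
vertex 1.505 -3.368 1.627
vertex 1.851 -3.298 1.017
vertex 1.581 -2.731 1.336
endloop
endfacet
facet normal -0.153 -0.176 0.972
outer loop
vertex 0.855 -3.598 1.483
vertex 1.505 -3.368 1.627
vertex 0.965 -2.916 1.624
endloop
endfacet
facet normal -0.869 -0.480 0.118
outer loop
vertex 0.799 -3.669 0.784
vertex 0.855 -3.598 1.483
vertex 0.529 -3.102 1.103
endloop
endfacet
facet normal -0.302 -0.366 -0.880
outer loop
vertex 1.415 -3.484 0.496
vertex 0.799 -3.669 0.784
vertex 0.875 -3.032 0.493
endloop
endfacet
facet normal 0.765 0.010 -0.644
outer loop
vertex 1.851 -3.298 1.017
vertex 1.415 -3.484 0.496
vertex 1.525 -2.802 0.637
endloop
endfacet

endsolid


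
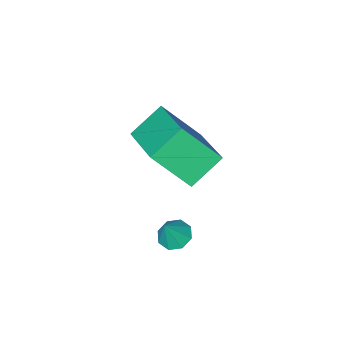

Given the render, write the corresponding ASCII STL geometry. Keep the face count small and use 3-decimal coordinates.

solid 
facet normal -0.468 0.496 -0.731
outer loop
vertex -0.552 1.827 3.67
vertex 0.523 1.743 2.925
vertex -1.233 0.035 2.89
endloop
endfacet
facet normal -0.820 0.064 0.569
outer loop
vertex -0.423 -0.823 4.155
vertex -0.552 1.827 3.67
vertex -1.233 0.035 2.89
endloop
endfacet
facet normal -0.468 0.496 -0.731
outer loop
vertex -1.233 0.035 2.89
vertex 0.523 1.743 2.925
vertex -0.159 -0.049 2.145
endloop
endfacet
facet normal -0.329 -0.866 -0.377
outer loop
vertex -0.159 -0.049 2.145
vertex -0.423 -0.823 4.155
vertex -1.233 0.035 2.89
endloop
endfacet
facet normal 0.329 0.866 0.377
outer loop
vertex -0.552 1.827 3.67
vertex 1.333 0.885 4.19
vertex 0.523 1.743 2.925
endloop
endfacet
facet normal -0.820 0.064 0.569
outer loop
vertex 0.259 0.969 4.935
vertex -0.552 1.827 3.67
vertex -0.423 -0.823 4.155
endloop
endfacet
facet normal 0.329 0.866 0.377
outer loop
vertex 0.259 0.969 4.935
vertex 1.333 0.885 4.19
vertex -0.552 1.827 3.67
endloop
endfacet
facet normal 0.820 -0.064 -0.569
outer loop
vertex 0.523 1.743 2.925
vertex 1.333 0.885 4.19
vertex -0.159 -0.049 2.145
endloop
endfacet
facet normal -0.329 -0.866 -0.377
outer loop
vertex 0.652 -0.907 3.41
vertex -0.423 -0.823 4.155
vertex -0.159 -0.049 2.145
endloop
endfacet
facet normal 0.820 -0.064 -0.569
outer loop
vertex -0.159 -0.049 2.145
vertex 1.333 0.885 4.19
vertex 0.652 -0.907 3.41
endloop
endfacet
facet normal 0.468 -0.496 0.731
outer loop
vertex 0.652 -0.907 3.41
vertex 0.259 0.969 4.935
vertex -0.423 -0.823 4.155
endloop
endfacet
facet normal 0.468 -0.496 0.731
outer loop
vertex 1.333 0.885 4.19
vertex 0.259 0.969 4.935
vertex 0.652 -0.907 3.41
endloop
endfacet
facet normal -0.459 -0.086 -0.884
outer loop
vertex 1.251 1.125 0.071
vertex 0.781 1.296 0.298
vertex 1.207 1.543 0.053
endloop
endfacet
facet normal 0.994 0.104 -0.014
outer loop
vertex 1.251 1.125 0.071
vertex 1.207 1.543 0.053
vertex 1.239 1.384 1.182
endloop
endfacet
facet normal -0.457 -0.089 -0.885
outer loop
vertex 1.207 1.543 0.053
vertex 0.781 1.296 0.298
vertex 0.912 1.817 0.178
endloop
endfacet
facet normal 0.696 0.713 0.081
outer loop
vertex 1.207 1.543 0.053
vertex 0.912 1.817 0.178
vertex 1.239 1.384 1.182
endloop
endfacet
facet normal -0.460 -0.088 -0.884
outer loop
vertex 0.912 1.817 0.178
vertex 0.781 1.296 0.298
vertex 0.541 1.786 0.374
endloop
endfacet
facet normal 0.114 0.925 0.362
outer loop
vertex 0.912 1.817 0.178
vertex 0.541 1.786 0.374
vertex 1.239 1.384 1.182
endloop
endfacet
facet normal -0.458 -0.087 -0.885
outer loop
vertex 0.541 1.786 0.374
vertex 0.781 1.296 0.298
vertex 0.31 1.468 0.525
endloop
endfacet
facet normal -0.416 0.619 0.667
outer loop
vertex 0.541 1.786 0.374
vertex 0.31 1.468 0.525
vertex 1.239 1.384 1.182
endloop
endfacet
facet normal -0.458 -0.087 -0.885
outer loop
vertex 0.31 1.468 0.525
vertex 0.781 1.296 0.298
vertex 0.355 1.05 0.543
endloop
endfacet
facet normal -0.579 -0.027 0.815
outer loop
vertex 0.31 1.468 0.525
vertex 0.355 1.05 0.543
vertex 1.239 1.384 1.182
endloop
endfacet
facet normal -0.459 -0.086 -0.884
outer loop
vertex 0.355 1.05 0.543
vertex 0.781 1.296 0.298
vertex 0.649 0.776 0.417
endloop
endfacet
facet normal -0.282 -0.634 0.721
outer loop
vertex 0.355 1.05 0.543
vertex 0.649 0.776 0.417
vertex 1.239 1.384 1.182
endloop
endfacet
facet normal -0.458 -0.086 -0.885
outer loop
vertex 0.649 0.776 0.417
vertex 0.781 1.296 0.298
vertex 1.02 0.807 0.222
endloop
endfacet
facet normal 0.302 -0.846 0.440
outer loop
vertex 0.649 0.776 0.417
vertex 1.02 0.807 0.222
vertex 1.239 1.384 1.182
endloop
endfacet
facet normal -0.459 -0.087 -0.884
outer loop
vertex 1.02 0.807 0.222
vertex 0.781 1.296 0.298
vertex 1.251 1.125 0.071
endloop
endfacet
facet normal 0.831 -0.540 0.135
outer loop
vertex 1.02 0.807 0.222
vertex 1.251 1.125 0.071
vertex 1.239 1.384 1.182
endloop
endfacet

endsolid


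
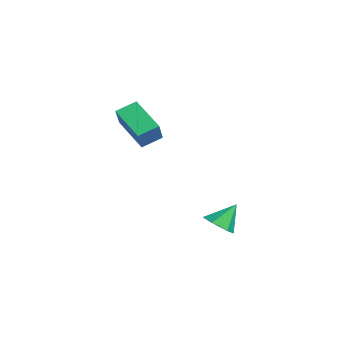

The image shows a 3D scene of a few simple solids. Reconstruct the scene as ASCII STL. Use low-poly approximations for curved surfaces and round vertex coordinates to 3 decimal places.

solid 
facet normal -0.781 -0.313 0.540
outer loop
vertex -3.444 -1.798 4.638
vertex -4.35 -1.375 3.574
vertex -3.365 -2.793 4.175
endloop
endfacet
facet normal 0.621 -0.290 0.729
outer loop
vertex -1.85 -2.185 3.126
vertex -3.444 -1.798 4.638
vertex -3.365 -2.793 4.175
endloop
endfacet
facet normal -0.781 -0.313 0.540
outer loop
vertex -3.365 -2.793 4.175
vertex -4.35 -1.375 3.574
vertex -4.271 -2.37 3.111
endloop
endfacet
facet normal 0.072 -0.904 -0.421
outer loop
vertex -4.271 -2.37 3.111
vertex -1.85 -2.185 3.126
vertex -3.365 -2.793 4.175
endloop
endfacet
facet normal -0.072 0.904 0.421
outer loop
vertex -3.444 -1.798 4.638
vertex -2.835 -0.767 2.525
vertex -4.35 -1.375 3.574
endloop
endfacet
facet normal 0.621 -0.290 0.729
outer loop
vertex -1.929 -1.19 3.589
vertex -3.444 -1.798 4.638
vertex -1.85 -2.185 3.126
endloop
endfacet
facet normal -0.072 0.904 0.421
outer loop
vertex -1.929 -1.19 3.589
vertex -2.835 -0.767 2.525
vertex -3.444 -1.798 4.638
endloop
endfacet
facet normal -0.621 0.290 -0.729
outer loop
vertex -4.35 -1.375 3.574
vertex -2.835 -0.767 2.525
vertex -4.271 -2.37 3.111
endloop
endfacet
facet normal 0.072 -0.904 -0.421
outer loop
vertex -2.756 -1.762 2.062
vertex -1.85 -2.185 3.126
vertex -4.271 -2.37 3.111
endloop
endfacet
facet normal -0.621 0.290 -0.729
outer loop
vertex -4.271 -2.37 3.111
vertex -2.835 -0.767 2.525
vertex -2.756 -1.762 2.062
endloop
endfacet
facet normal 0.781 0.313 -0.540
outer loop
vertex -2.756 -1.762 2.062
vertex -1.929 -1.19 3.589
vertex -1.85 -2.185 3.126
endloop
endfacet
facet normal 0.781 0.313 -0.540
outer loop
vertex -2.835 -0.767 2.525
vertex -1.929 -1.19 3.589
vertex -2.756 -1.762 2.062
endloop
endfacet
facet normal 0.102 -0.623 -0.776
outer loop
vertex -0.01 1.358 -2.395
vertex -0.826 1.208 -2.382
vertex -0.525 1.83 -2.842
endloop
endfacet
facet normal 0.651 0.757 0.050
outer loop
vertex -0.01 1.358 -2.395
vertex -0.525 1.83 -2.842
vertex -0.974 2.112 -1.258
endloop
endfacet
facet normal 0.102 -0.623 -0.775
outer loop
vertex -0.525 1.83 -2.842
vertex -0.826 1.208 -2.382
vertex -1.341 1.681 -2.83
endloop
endfacet
facet normal -0.178 0.959 -0.221
outer loop
vertex -0.525 1.83 -2.842
vertex -1.341 1.681 -2.83
vertex -0.974 2.112 -1.258
endloop
endfacet
facet normal 0.102 -0.623 -0.775
outer loop
vertex -1.341 1.681 -2.83
vertex -0.826 1.208 -2.382
vertex -1.642 1.059 -2.37
endloop
endfacet
facet normal -0.875 0.478 0.073
outer loop
vertex -1.341 1.681 -2.83
vertex -1.642 1.059 -2.37
vertex -0.974 2.112 -1.258
endloop
endfacet
facet normal 0.102 -0.623 -0.775
outer loop
vertex -1.642 1.059 -2.37
vertex -0.826 1.208 -2.382
vertex -1.127 0.586 -1.922
endloop
endfacet
facet normal -0.742 -0.203 0.639
outer loop
vertex -1.642 1.059 -2.37
vertex -1.127 0.586 -1.922
vertex -0.974 2.112 -1.258
endloop
endfacet
facet normal 0.102 -0.623 -0.776
outer loop
vertex -1.127 0.586 -1.922
vertex -0.826 1.208 -2.382
vertex -0.311 0.736 -1.935
endloop
endfacet
facet normal 0.089 -0.405 0.910
outer loop
vertex -1.127 0.586 -1.922
vertex -0.311 0.736 -1.935
vertex -0.974 2.112 -1.258
endloop
endfacet
facet normal 0.102 -0.623 -0.776
outer loop
vertex -0.311 0.736 -1.935
vertex -0.826 1.208 -2.382
vertex -0.01 1.358 -2.395
endloop
endfacet
facet normal 0.785 0.075 0.615
outer loop
vertex -0.311 0.736 -1.935
vertex -0.01 1.358 -2.395
vertex -0.974 2.112 -1.258
endloop
endfacet

endsolid


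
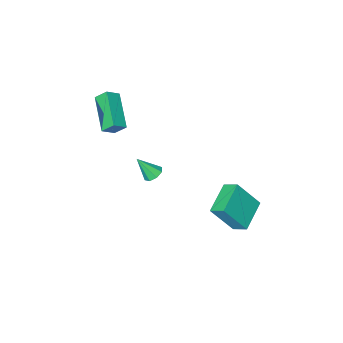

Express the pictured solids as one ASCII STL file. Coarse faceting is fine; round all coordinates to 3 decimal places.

solid 
facet normal -0.428 0.576 0.696
outer loop
vertex 2.525 -3.205 4.379
vertex 3.297 -1.427 3.382
vertex 1.802 -3.161 3.898
endloop
endfacet
facet normal -0.354 -0.816 0.457
outer loop
vertex 2.183 -3.673 3.278
vertex 2.525 -3.205 4.379
vertex 1.802 -3.161 3.898
endloop
endfacet
facet normal -0.428 0.576 0.696
outer loop
vertex 1.802 -3.161 3.898
vertex 3.297 -1.427 3.382
vertex 2.574 -1.382 2.9
endloop
endfacet
facet normal -0.832 0.051 -0.553
outer loop
vertex 2.574 -1.382 2.9
vertex 2.183 -3.673 3.278
vertex 1.802 -3.161 3.898
endloop
endfacet
facet normal 0.832 -0.051 0.553
outer loop
vertex 2.525 -3.205 4.379
vertex 3.678 -1.939 2.762
vertex 3.297 -1.427 3.382
endloop
endfacet
facet normal -0.355 -0.815 0.457
outer loop
vertex 2.906 -3.718 3.76
vertex 2.525 -3.205 4.379
vertex 2.183 -3.673 3.278
endloop
endfacet
facet normal 0.831 -0.050 0.553
outer loop
vertex 2.906 -3.718 3.76
vertex 3.678 -1.939 2.762
vertex 2.525 -3.205 4.379
endloop
endfacet
facet normal 0.355 0.816 -0.456
outer loop
vertex 3.297 -1.427 3.382
vertex 3.678 -1.939 2.762
vertex 2.574 -1.382 2.9
endloop
endfacet
facet normal -0.831 0.051 -0.554
outer loop
vertex 2.955 -1.895 2.281
vertex 2.183 -3.673 3.278
vertex 2.574 -1.382 2.9
endloop
endfacet
facet normal 0.354 0.815 -0.458
outer loop
vertex 2.574 -1.382 2.9
vertex 3.678 -1.939 2.762
vertex 2.955 -1.895 2.281
endloop
endfacet
facet normal 0.428 -0.576 -0.696
outer loop
vertex 2.955 -1.895 2.281
vertex 2.906 -3.718 3.76
vertex 2.183 -3.673 3.278
endloop
endfacet
facet normal 0.428 -0.576 -0.696
outer loop
vertex 3.678 -1.939 2.762
vertex 2.906 -3.718 3.76
vertex 2.955 -1.895 2.281
endloop
endfacet
facet normal -0.810 -0.483 0.332
outer loop
vertex -0.921 3.125 -0.102
vertex -1.92 3.714 -1.682
vertex -0.655 2.368 -0.553
endloop
endfacet
facet normal 0.510 -0.301 0.806
outer loop
vertex 0.82 3.246 -1.158
vertex -0.921 3.125 -0.102
vertex -0.655 2.368 -0.553
endloop
endfacet
facet normal -0.810 -0.483 0.332
outer loop
vertex -0.655 2.368 -0.553
vertex -1.92 3.714 -1.682
vertex -1.654 2.957 -2.133
endloop
endfacet
facet normal 0.289 -0.823 -0.489
outer loop
vertex -1.654 2.957 -2.133
vertex 0.82 3.246 -1.158
vertex -0.655 2.368 -0.553
endloop
endfacet
facet normal -0.289 0.823 0.489
outer loop
vertex -0.921 3.125 -0.102
vertex -0.445 4.592 -2.287
vertex -1.92 3.714 -1.682
endloop
endfacet
facet normal 0.510 -0.301 0.806
outer loop
vertex 0.554 4.003 -0.707
vertex -0.921 3.125 -0.102
vertex 0.82 3.246 -1.158
endloop
endfacet
facet normal -0.289 0.823 0.489
outer loop
vertex 0.554 4.003 -0.707
vertex -0.445 4.592 -2.287
vertex -0.921 3.125 -0.102
endloop
endfacet
facet normal -0.510 0.301 -0.806
outer loop
vertex -1.92 3.714 -1.682
vertex -0.445 4.592 -2.287
vertex -1.654 2.957 -2.133
endloop
endfacet
facet normal 0.289 -0.823 -0.489
outer loop
vertex -0.179 3.835 -2.738
vertex 0.82 3.246 -1.158
vertex -1.654 2.957 -2.133
endloop
endfacet
facet normal -0.510 0.301 -0.806
outer loop
vertex -1.654 2.957 -2.133
vertex -0.445 4.592 -2.287
vertex -0.179 3.835 -2.738
endloop
endfacet
facet normal 0.810 0.483 -0.332
outer loop
vertex -0.179 3.835 -2.738
vertex 0.554 4.003 -0.707
vertex 0.82 3.246 -1.158
endloop
endfacet
facet normal 0.810 0.483 -0.332
outer loop
vertex -0.445 4.592 -2.287
vertex 0.554 4.003 -0.707
vertex -0.179 3.835 -2.738
endloop
endfacet
facet normal -0.452 0.387 -0.804
outer loop
vertex 0.363 -3.14 -3.914
vertex -0.148 -3.089 -3.602
vertex 0.327 -2.735 -3.699
endloop
endfacet
facet normal 0.991 0.118 -0.056
outer loop
vertex 0.363 -3.14 -3.914
vertex 0.327 -2.735 -3.699
vertex 0.508 -3.651 -2.438
endloop
endfacet
facet normal -0.452 0.387 -0.804
outer loop
vertex 0.327 -2.735 -3.699
vertex -0.148 -3.089 -3.602
vertex 0.014 -2.538 -3.428
endloop
endfacet
facet normal 0.698 0.623 0.353
outer loop
vertex 0.327 -2.735 -3.699
vertex 0.014 -2.538 -3.428
vertex 0.508 -3.651 -2.438
endloop
endfacet
facet normal -0.454 0.387 -0.803
outer loop
vertex 0.014 -2.538 -3.428
vertex -0.148 -3.089 -3.602
vertex -0.394 -2.664 -3.258
endloop
endfacet
facet normal 0.090 0.684 0.724
outer loop
vertex 0.014 -2.538 -3.428
vertex -0.394 -2.664 -3.258
vertex 0.508 -3.651 -2.438
endloop
endfacet
facet normal -0.451 0.389 -0.803
outer loop
vertex -0.394 -2.664 -3.258
vertex -0.148 -3.089 -3.602
vertex -0.658 -3.038 -3.291
endloop
endfacet
facet normal -0.476 0.262 0.839
outer loop
vertex -0.394 -2.664 -3.258
vertex -0.658 -3.038 -3.291
vertex 0.508 -3.651 -2.438
endloop
endfacet
facet normal -0.451 0.388 -0.804
outer loop
vertex -0.658 -3.038 -3.291
vertex -0.148 -3.089 -3.602
vertex -0.623 -3.443 -3.506
endloop
endfacet
facet normal -0.669 -0.393 0.631
outer loop
vertex -0.658 -3.038 -3.291
vertex -0.623 -3.443 -3.506
vertex 0.508 -3.651 -2.438
endloop
endfacet
facet normal -0.451 0.387 -0.804
outer loop
vertex -0.623 -3.443 -3.506
vertex -0.148 -3.089 -3.602
vertex -0.309 -3.64 -3.777
endloop
endfacet
facet normal -0.374 -0.901 0.221
outer loop
vertex -0.623 -3.443 -3.506
vertex -0.309 -3.64 -3.777
vertex 0.508 -3.651 -2.438
endloop
endfacet
facet normal -0.452 0.387 -0.803
outer loop
vertex -0.309 -3.64 -3.777
vertex -0.148 -3.089 -3.602
vertex 0.099 -3.514 -3.946
endloop
endfacet
facet normal 0.234 -0.960 -0.151
outer loop
vertex -0.309 -3.64 -3.777
vertex 0.099 -3.514 -3.946
vertex 0.508 -3.651 -2.438
endloop
endfacet
facet normal -0.452 0.388 -0.803
outer loop
vertex 0.099 -3.514 -3.946
vertex -0.148 -3.089 -3.602
vertex 0.363 -3.14 -3.914
endloop
endfacet
facet normal 0.798 -0.541 -0.266
outer loop
vertex 0.099 -3.514 -3.946
vertex 0.363 -3.14 -3.914
vertex 0.508 -3.651 -2.438
endloop
endfacet

endsolid


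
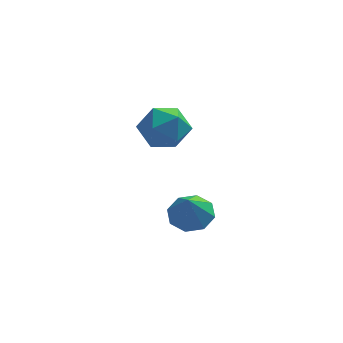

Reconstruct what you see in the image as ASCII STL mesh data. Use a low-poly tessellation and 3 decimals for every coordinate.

solid 
facet normal 0.240 0.206 0.949
outer loop
vertex 3.665 -1.117 3.975
vertex 3.066 -1.458 4.201
vertex 3.686 -1.827 4.124
endloop
endfacet
facet normal 0.826 0.139 0.546
outer loop
vertex 3.665 -1.117 3.975
vertex 3.686 -1.827 4.124
vertex 4.029 -1.569 3.539
endloop
endfacet
facet normal 0.787 0.617 0.018
outer loop
vertex 3.665 -1.117 3.975
vertex 4.029 -1.569 3.539
vertex 3.621 -1.04 3.255
endloop
endfacet
facet normal 0.178 0.980 0.094
outer loop
vertex 3.665 -1.117 3.975
vertex 3.621 -1.04 3.255
vertex 3.026 -0.971 3.664
endloop
endfacet
facet normal -0.160 0.725 0.670
outer loop
vertex 3.665 -1.117 3.975
vertex 3.026 -0.971 3.664
vertex 3.066 -1.458 4.201
endloop
endfacet
facet normal 0.820 -0.513 0.254
outer loop
vertex 4.029 -1.569 3.539
vertex 3.686 -1.827 4.124
vertex 3.654 -2.189 3.496
endloop
endfacet
facet normal -0.128 -0.404 0.906
outer loop
vertex 3.686 -1.827 4.124
vertex 3.066 -1.458 4.201
vertex 3.059 -2.12 3.905
endloop
endfacet
facet normal -0.776 0.438 0.455
outer loop
vertex 3.066 -1.458 4.201
vertex 3.026 -0.971 3.664
vertex 2.651 -1.591 3.621
endloop
endfacet
facet normal -0.230 0.848 -0.477
outer loop
vertex 3.026 -0.971 3.664
vertex 3.621 -1.04 3.255
vertex 2.994 -1.333 3.036
endloop
endfacet
facet normal 0.756 0.261 -0.601
outer loop
vertex 3.621 -1.04 3.255
vertex 4.029 -1.569 3.539
vertex 3.614 -1.702 2.959
endloop
endfacet
facet normal -0.178 -0.980 -0.094
outer loop
vertex 3.015 -2.043 3.185
vertex 3.654 -2.189 3.496
vertex 3.059 -2.12 3.905
endloop
endfacet
facet normal -0.787 -0.617 -0.018
outer loop
vertex 3.015 -2.043 3.185
vertex 3.059 -2.12 3.905
vertex 2.651 -1.591 3.621
endloop
endfacet
facet normal -0.826 -0.139 -0.546
outer loop
vertex 3.015 -2.043 3.185
vertex 2.651 -1.591 3.621
vertex 2.994 -1.333 3.036
endloop
endfacet
facet normal -0.240 -0.206 -0.949
outer loop
vertex 3.015 -2.043 3.185
vertex 2.994 -1.333 3.036
vertex 3.614 -1.702 2.959
endloop
endfacet
facet normal 0.160 -0.725 -0.670
outer loop
vertex 3.015 -2.043 3.185
vertex 3.614 -1.702 2.959
vertex 3.654 -2.189 3.496
endloop
endfacet
facet normal 0.230 -0.848 0.477
outer loop
vertex 3.059 -2.12 3.905
vertex 3.654 -2.189 3.496
vertex 3.686 -1.827 4.124
endloop
endfacet
facet normal -0.756 -0.261 0.601
outer loop
vertex 2.651 -1.591 3.621
vertex 3.059 -2.12 3.905
vertex 3.066 -1.458 4.201
endloop
endfacet
facet normal -0.820 0.513 -0.254
outer loop
vertex 2.994 -1.333 3.036
vertex 2.651 -1.591 3.621
vertex 3.026 -0.971 3.664
endloop
endfacet
facet normal 0.128 0.404 -0.906
outer loop
vertex 3.614 -1.702 2.959
vertex 2.994 -1.333 3.036
vertex 3.621 -1.04 3.255
endloop
endfacet
facet normal 0.776 -0.438 -0.455
outer loop
vertex 3.654 -2.189 3.496
vertex 3.614 -1.702 2.959
vertex 4.029 -1.569 3.539
endloop
endfacet
facet normal 0.085 0.492 -0.867
outer loop
vertex 4.532 -1.312 0.556
vertex 4.003 -1.569 0.358
vertex 4.151 -1.052 0.666
endloop
endfacet
facet normal 0.472 0.349 0.809
outer loop
vertex 4.532 -1.312 0.556
vertex 4.151 -1.052 0.666
vertex 3.917 -2.071 1.242
endloop
endfacet
facet normal 0.084 0.492 -0.866
outer loop
vertex 4.151 -1.052 0.666
vertex 4.003 -1.569 0.358
vertex 3.684 -1.094 0.597
endloop
endfacet
facet normal -0.170 0.514 0.841
outer loop
vertex 4.151 -1.052 0.666
vertex 3.684 -1.094 0.597
vertex 3.917 -2.071 1.242
endloop
endfacet
facet normal 0.085 0.493 -0.866
outer loop
vertex 3.684 -1.094 0.597
vertex 4.003 -1.569 0.358
vertex 3.403 -1.415 0.387
endloop
endfacet
facet normal -0.741 0.238 0.628
outer loop
vertex 3.684 -1.094 0.597
vertex 3.403 -1.415 0.387
vertex 3.917 -2.071 1.242
endloop
endfacet
facet normal 0.084 0.491 -0.867
outer loop
vertex 3.403 -1.415 0.387
vertex 4.003 -1.569 0.358
vertex 3.474 -1.826 0.161
endloop
endfacet
facet normal -0.900 -0.319 0.297
outer loop
vertex 3.403 -1.415 0.387
vertex 3.474 -1.826 0.161
vertex 3.917 -2.071 1.242
endloop
endfacet
facet normal 0.084 0.492 -0.866
outer loop
vertex 3.474 -1.826 0.161
vertex 4.003 -1.569 0.358
vertex 3.855 -2.086 0.05
endloop
endfacet
facet normal -0.555 -0.831 0.039
outer loop
vertex 3.474 -1.826 0.161
vertex 3.855 -2.086 0.05
vertex 3.917 -2.071 1.242
endloop
endfacet
facet normal 0.085 0.492 -0.867
outer loop
vertex 3.855 -2.086 0.05
vertex 4.003 -1.569 0.358
vertex 4.323 -2.044 0.12
endloop
endfacet
facet normal 0.088 -0.996 0.008
outer loop
vertex 3.855 -2.086 0.05
vertex 4.323 -2.044 0.12
vertex 3.917 -2.071 1.242
endloop
endfacet
facet normal 0.084 0.491 -0.867
outer loop
vertex 4.323 -2.044 0.12
vertex 4.003 -1.569 0.358
vertex 4.603 -1.723 0.329
endloop
endfacet
facet normal 0.659 -0.719 0.221
outer loop
vertex 4.323 -2.044 0.12
vertex 4.603 -1.723 0.329
vertex 3.917 -2.071 1.242
endloop
endfacet
facet normal 0.085 0.493 -0.866
outer loop
vertex 4.603 -1.723 0.329
vertex 4.003 -1.569 0.358
vertex 4.532 -1.312 0.556
endloop
endfacet
facet normal 0.818 -0.164 0.552
outer loop
vertex 4.603 -1.723 0.329
vertex 4.532 -1.312 0.556
vertex 3.917 -2.071 1.242
endloop
endfacet

endsolid


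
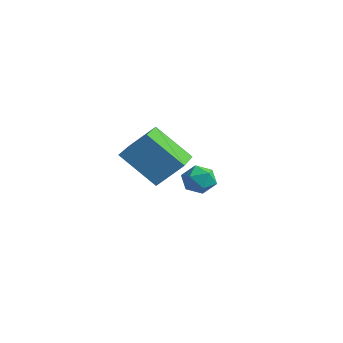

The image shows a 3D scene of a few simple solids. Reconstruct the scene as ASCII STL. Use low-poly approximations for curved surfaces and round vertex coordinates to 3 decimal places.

solid 
facet normal -0.695 0.700 -0.161
outer loop
vertex 1.157 -2.35 4.185
vertex 2.212 -1.592 2.925
vertex 0.611 -3.101 3.276
endloop
endfacet
facet normal -0.583 -0.419 0.696
outer loop
vertex 1.988 -4.488 3.595
vertex 1.157 -2.35 4.185
vertex 0.611 -3.101 3.276
endloop
endfacet
facet normal -0.695 0.700 -0.162
outer loop
vertex 0.611 -3.101 3.276
vertex 2.212 -1.592 2.925
vertex 1.666 -2.344 2.016
endloop
endfacet
facet normal -0.420 -0.578 -0.699
outer loop
vertex 1.666 -2.344 2.016
vertex 1.988 -4.488 3.595
vertex 0.611 -3.101 3.276
endloop
endfacet
facet normal 0.420 0.578 0.700
outer loop
vertex 1.157 -2.35 4.185
vertex 3.589 -2.979 3.244
vertex 2.212 -1.592 2.925
endloop
endfacet
facet normal -0.583 -0.419 0.696
outer loop
vertex 2.534 -3.736 4.504
vertex 1.157 -2.35 4.185
vertex 1.988 -4.488 3.595
endloop
endfacet
facet normal 0.420 0.578 0.699
outer loop
vertex 2.534 -3.736 4.504
vertex 3.589 -2.979 3.244
vertex 1.157 -2.35 4.185
endloop
endfacet
facet normal 0.583 0.419 -0.696
outer loop
vertex 2.212 -1.592 2.925
vertex 3.589 -2.979 3.244
vertex 1.666 -2.344 2.016
endloop
endfacet
facet normal -0.420 -0.578 -0.699
outer loop
vertex 3.043 -3.73 2.335
vertex 1.988 -4.488 3.595
vertex 1.666 -2.344 2.016
endloop
endfacet
facet normal 0.583 0.419 -0.696
outer loop
vertex 1.666 -2.344 2.016
vertex 3.589 -2.979 3.244
vertex 3.043 -3.73 2.335
endloop
endfacet
facet normal 0.696 -0.700 0.161
outer loop
vertex 3.043 -3.73 2.335
vertex 2.534 -3.736 4.504
vertex 1.988 -4.488 3.595
endloop
endfacet
facet normal 0.695 -0.701 0.161
outer loop
vertex 3.589 -2.979 3.244
vertex 2.534 -3.736 4.504
vertex 3.043 -3.73 2.335
endloop
endfacet
facet normal -0.462 0.879 0.116
outer loop
vertex -0.538 1.255 0.175
vertex -0.956 0.969 0.68
vertex -0.334 1.272 0.86
endloop
endfacet
facet normal 0.216 0.972 -0.088
outer loop
vertex -0.538 1.255 0.175
vertex -0.334 1.272 0.86
vertex 0.142 1.12 0.35
endloop
endfacet
facet normal 0.308 0.632 -0.711
outer loop
vertex -0.538 1.255 0.175
vertex 0.142 1.12 0.35
vertex -0.186 0.722 -0.146
endloop
endfacet
facet normal -0.313 0.330 -0.891
outer loop
vertex -0.538 1.255 0.175
vertex -0.186 0.722 -0.146
vertex -0.864 0.629 0.058
endloop
endfacet
facet normal -0.789 0.482 -0.380
outer loop
vertex -0.538 1.255 0.175
vertex -0.864 0.629 0.058
vertex -0.956 0.969 0.68
endloop
endfacet
facet normal 0.636 0.662 0.397
outer loop
vertex 0.142 1.12 0.35
vertex -0.334 1.272 0.86
vertex 0.144 0.751 0.962
endloop
endfacet
facet normal -0.459 0.512 0.726
outer loop
vertex -0.334 1.272 0.86
vertex -0.956 0.969 0.68
vertex -0.534 0.658 1.166
endloop
endfacet
facet normal -0.989 -0.130 -0.075
outer loop
vertex -0.956 0.969 0.68
vertex -0.864 0.629 0.058
vertex -0.862 0.26 0.67
endloop
endfacet
facet normal -0.219 -0.377 -0.900
outer loop
vertex -0.864 0.629 0.058
vertex -0.186 0.722 -0.146
vertex -0.386 0.108 0.16
endloop
endfacet
facet normal 0.785 0.113 -0.609
outer loop
vertex -0.186 0.722 -0.146
vertex 0.142 1.12 0.35
vertex 0.236 0.411 0.34
endloop
endfacet
facet normal 0.313 -0.330 0.891
outer loop
vertex -0.182 0.125 0.845
vertex 0.144 0.751 0.962
vertex -0.534 0.658 1.166
endloop
endfacet
facet normal -0.308 -0.632 0.711
outer loop
vertex -0.182 0.125 0.845
vertex -0.534 0.658 1.166
vertex -0.862 0.26 0.67
endloop
endfacet
facet normal -0.216 -0.972 0.088
outer loop
vertex -0.182 0.125 0.845
vertex -0.862 0.26 0.67
vertex -0.386 0.108 0.16
endloop
endfacet
facet normal 0.462 -0.879 -0.116
outer loop
vertex -0.182 0.125 0.845
vertex -0.386 0.108 0.16
vertex 0.236 0.411 0.34
endloop
endfacet
facet normal 0.789 -0.482 0.380
outer loop
vertex -0.182 0.125 0.845
vertex 0.236 0.411 0.34
vertex 0.144 0.751 0.962
endloop
endfacet
facet normal 0.219 0.377 0.900
outer loop
vertex -0.534 0.658 1.166
vertex 0.144 0.751 0.962
vertex -0.334 1.272 0.86
endloop
endfacet
facet normal -0.785 -0.113 0.609
outer loop
vertex -0.862 0.26 0.67
vertex -0.534 0.658 1.166
vertex -0.956 0.969 0.68
endloop
endfacet
facet normal -0.636 -0.662 -0.397
outer loop
vertex -0.386 0.108 0.16
vertex -0.862 0.26 0.67
vertex -0.864 0.629 0.058
endloop
endfacet
facet normal 0.459 -0.512 -0.726
outer loop
vertex 0.236 0.411 0.34
vertex -0.386 0.108 0.16
vertex -0.186 0.722 -0.146
endloop
endfacet
facet normal 0.989 0.130 0.075
outer loop
vertex 0.144 0.751 0.962
vertex 0.236 0.411 0.34
vertex 0.142 1.12 0.35
endloop
endfacet

endsolid


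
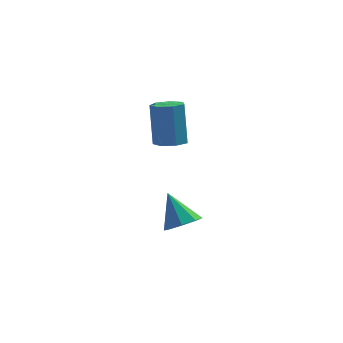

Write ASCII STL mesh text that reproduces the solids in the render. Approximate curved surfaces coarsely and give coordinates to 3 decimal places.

solid 
facet normal 0.071 -0.312 -0.947
outer loop
vertex -2.125 -2.013 2.748
vertex -2.827 -1.782 2.619
vertex -2.187 -1.399 2.541
endloop
endfacet
facet normal 0.993 0.113 0.037
outer loop
vertex -2.125 -2.013 2.748
vertex -2.187 -1.399 2.541
vertex -2.271 -1.369 4.709
endloop
endfacet
facet normal 0.993 0.113 0.037
outer loop
vertex -2.271 -1.369 4.709
vertex -2.187 -1.399 2.541
vertex -2.333 -0.755 4.503
endloop
endfacet
facet normal -0.071 0.311 0.948
outer loop
vertex -2.271 -1.369 4.709
vertex -2.333 -0.755 4.503
vertex -2.973 -1.138 4.581
endloop
endfacet
facet normal 0.070 -0.310 -0.948
outer loop
vertex -2.187 -1.399 2.541
vertex -2.827 -1.782 2.619
vertex -2.73 -1.073 2.394
endloop
endfacet
facet normal 0.546 0.807 -0.224
outer loop
vertex -2.187 -1.399 2.541
vertex -2.73 -1.073 2.394
vertex -2.333 -0.755 4.503
endloop
endfacet
facet normal 0.545 0.808 -0.224
outer loop
vertex -2.333 -0.755 4.503
vertex -2.73 -1.073 2.394
vertex -2.877 -0.429 4.355
endloop
endfacet
facet normal -0.071 0.312 0.948
outer loop
vertex -2.333 -0.755 4.503
vertex -2.877 -0.429 4.355
vertex -2.973 -1.138 4.581
endloop
endfacet
facet normal 0.071 -0.311 -0.948
outer loop
vertex -2.73 -1.073 2.394
vertex -2.827 -1.782 2.619
vertex -3.347 -1.281 2.416
endloop
endfacet
facet normal -0.313 0.895 -0.317
outer loop
vertex -2.73 -1.073 2.394
vertex -3.347 -1.281 2.416
vertex -2.877 -0.429 4.355
endloop
endfacet
facet normal -0.314 0.895 -0.317
outer loop
vertex -2.877 -0.429 4.355
vertex -3.347 -1.281 2.416
vertex -3.493 -0.637 4.378
endloop
endfacet
facet normal -0.070 0.312 0.948
outer loop
vertex -2.877 -0.429 4.355
vertex -3.493 -0.637 4.378
vertex -2.973 -1.138 4.581
endloop
endfacet
facet normal 0.071 -0.310 -0.948
outer loop
vertex -3.347 -1.281 2.416
vertex -2.827 -1.782 2.619
vertex -3.571 -1.867 2.591
endloop
endfacet
facet normal -0.936 0.307 -0.170
outer loop
vertex -3.347 -1.281 2.416
vertex -3.571 -1.867 2.591
vertex -3.493 -0.637 4.378
endloop
endfacet
facet normal -0.936 0.309 -0.172
outer loop
vertex -3.493 -0.637 4.378
vertex -3.571 -1.867 2.591
vertex -3.718 -1.222 4.553
endloop
endfacet
facet normal -0.071 0.311 0.948
outer loop
vertex -3.493 -0.637 4.378
vertex -3.718 -1.222 4.553
vertex -2.973 -1.138 4.581
endloop
endfacet
facet normal 0.071 -0.312 -0.947
outer loop
vertex -3.571 -1.867 2.591
vertex -2.827 -1.782 2.619
vertex -3.235 -2.388 2.788
endloop
endfacet
facet normal -0.853 -0.511 0.104
outer loop
vertex -3.571 -1.867 2.591
vertex -3.235 -2.388 2.788
vertex -3.718 -1.222 4.553
endloop
endfacet
facet normal -0.854 -0.511 0.104
outer loop
vertex -3.718 -1.222 4.553
vertex -3.235 -2.388 2.788
vertex -3.382 -1.744 4.749
endloop
endfacet
facet normal -0.071 0.310 0.948
outer loop
vertex -3.718 -1.222 4.553
vertex -3.382 -1.744 4.749
vertex -2.973 -1.138 4.581
endloop
endfacet
facet normal 0.070 -0.311 -0.948
outer loop
vertex -3.235 -2.388 2.788
vertex -2.827 -1.782 2.619
vertex -2.591 -2.453 2.857
endloop
endfacet
facet normal -0.128 -0.945 0.301
outer loop
vertex -3.235 -2.388 2.788
vertex -2.591 -2.453 2.857
vertex -3.382 -1.744 4.749
endloop
endfacet
facet normal -0.128 -0.945 0.301
outer loop
vertex -3.382 -1.744 4.749
vertex -2.591 -2.453 2.857
vertex -2.738 -1.809 4.819
endloop
endfacet
facet normal -0.072 0.311 0.948
outer loop
vertex -3.382 -1.744 4.749
vertex -2.738 -1.809 4.819
vertex -2.973 -1.138 4.581
endloop
endfacet
facet normal 0.072 -0.311 -0.948
outer loop
vertex -2.591 -2.453 2.857
vertex -2.827 -1.782 2.619
vertex -2.125 -2.013 2.748
endloop
endfacet
facet normal 0.694 -0.667 0.271
outer loop
vertex -2.591 -2.453 2.857
vertex -2.125 -2.013 2.748
vertex -2.738 -1.809 4.819
endloop
endfacet
facet normal 0.693 -0.668 0.271
outer loop
vertex -2.738 -1.809 4.819
vertex -2.125 -2.013 2.748
vertex -2.271 -1.369 4.709
endloop
endfacet
facet normal -0.070 0.312 0.948
outer loop
vertex -2.738 -1.809 4.819
vertex -2.271 -1.369 4.709
vertex -2.973 -1.138 4.581
endloop
endfacet
facet normal 0.382 -0.477 -0.791
outer loop
vertex -1.682 -2.316 -1.745
vertex -2.285 -2.937 -1.662
vertex -2.234 -2.183 -2.092
endloop
endfacet
facet normal 0.210 0.977 0.040
outer loop
vertex -1.682 -2.316 -1.745
vertex -2.234 -2.183 -2.092
vertex -2.955 -2.103 -0.278
endloop
endfacet
facet normal 0.383 -0.477 -0.791
outer loop
vertex -2.234 -2.183 -2.092
vertex -2.285 -2.937 -1.662
vertex -2.816 -2.491 -2.188
endloop
endfacet
facet normal -0.430 0.878 -0.210
outer loop
vertex -2.234 -2.183 -2.092
vertex -2.816 -2.491 -2.188
vertex -2.955 -2.103 -0.278
endloop
endfacet
facet normal 0.383 -0.477 -0.791
outer loop
vertex -2.816 -2.491 -2.188
vertex -2.285 -2.937 -1.662
vertex -3.087 -3.061 -1.976
endloop
endfacet
facet normal -0.913 0.381 -0.144
outer loop
vertex -2.816 -2.491 -2.188
vertex -3.087 -3.061 -1.976
vertex -2.955 -2.103 -0.278
endloop
endfacet
facet normal 0.383 -0.477 -0.791
outer loop
vertex -3.087 -3.061 -1.976
vertex -2.285 -2.937 -1.662
vertex -2.889 -3.559 -1.58
endloop
endfacet
facet normal -0.955 -0.221 0.199
outer loop
vertex -3.087 -3.061 -1.976
vertex -2.889 -3.559 -1.58
vertex -2.955 -2.103 -0.278
endloop
endfacet
facet normal 0.383 -0.477 -0.791
outer loop
vertex -2.889 -3.559 -1.58
vertex -2.285 -2.937 -1.662
vertex -2.336 -3.692 -1.232
endloop
endfacet
facet normal -0.530 -0.579 0.620
outer loop
vertex -2.889 -3.559 -1.58
vertex -2.336 -3.692 -1.232
vertex -2.955 -2.103 -0.278
endloop
endfacet
facet normal 0.382 -0.477 -0.792
outer loop
vertex -2.336 -3.692 -1.232
vertex -2.285 -2.937 -1.662
vertex -1.754 -3.383 -1.137
endloop
endfacet
facet normal 0.112 -0.479 0.871
outer loop
vertex -2.336 -3.692 -1.232
vertex -1.754 -3.383 -1.137
vertex -2.955 -2.103 -0.278
endloop
endfacet
facet normal 0.383 -0.476 -0.792
outer loop
vertex -1.754 -3.383 -1.137
vertex -2.285 -2.937 -1.662
vertex -1.483 -2.813 -1.349
endloop
endfacet
facet normal 0.594 0.017 0.805
outer loop
vertex -1.754 -3.383 -1.137
vertex -1.483 -2.813 -1.349
vertex -2.955 -2.103 -0.278
endloop
endfacet
facet normal 0.383 -0.477 -0.791
outer loop
vertex -1.483 -2.813 -1.349
vertex -2.285 -2.937 -1.662
vertex -1.682 -2.316 -1.745
endloop
endfacet
facet normal 0.634 0.621 0.460
outer loop
vertex -1.483 -2.813 -1.349
vertex -1.682 -2.316 -1.745
vertex -2.955 -2.103 -0.278
endloop
endfacet

endsolid
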